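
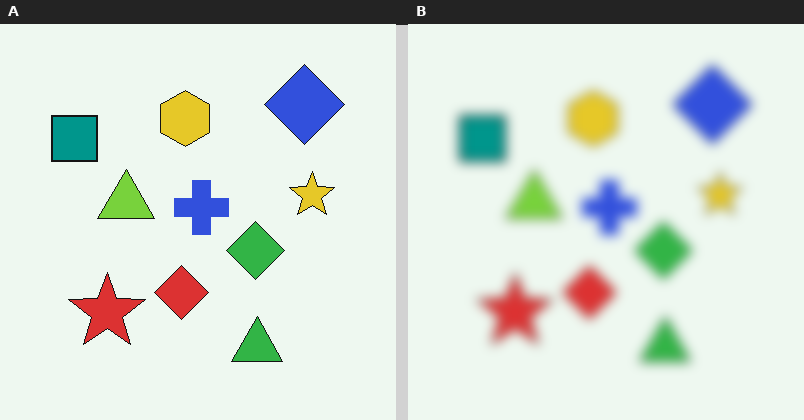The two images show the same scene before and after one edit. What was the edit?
The transformation is: strongly gaussian-blurred.

Shape edges and outlines are uniformly softened across the whole image.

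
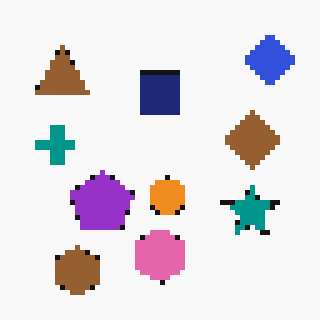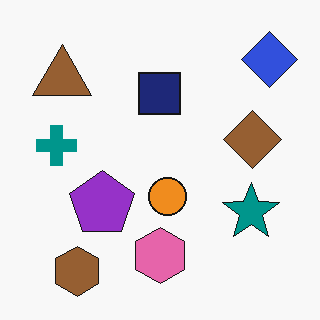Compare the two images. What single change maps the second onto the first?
The first image is the second lightly pixelated (a mild mosaic effect).

Shapes are reduced to large square blocks; fine edges and outlines are lost — a downscale-then-upscale (mosaic) effect.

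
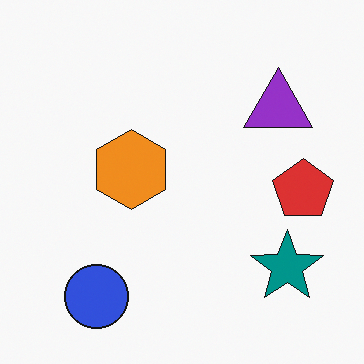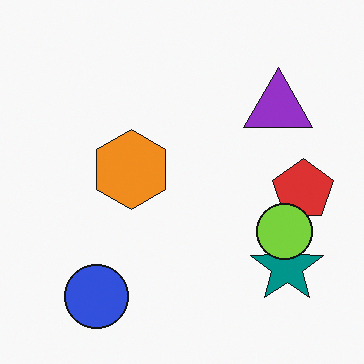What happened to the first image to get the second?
This is the original image overlaid with an additional lime circle.

A lime circle appears in the second image that is absent from the first.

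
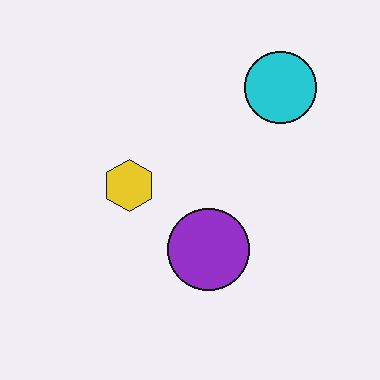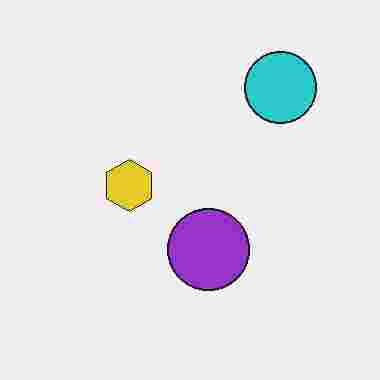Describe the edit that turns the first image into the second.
The transformation is: degraded with heavy JPEG compression.

Blocky 8×8 compression artifacts appear around shape edges and the flat background shows ringing — characteristic JPEG degradation.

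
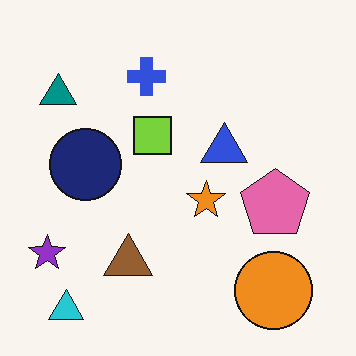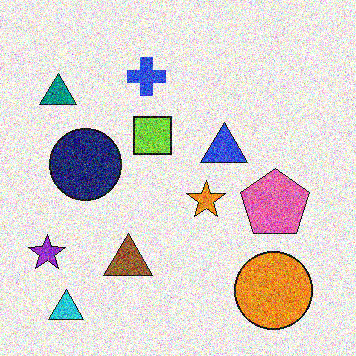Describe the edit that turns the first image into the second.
The transformation is: degraded with strong gaussian noise.

Random speckle covers the whole image, including the flat background.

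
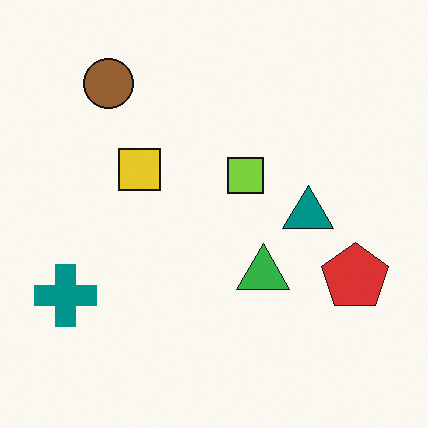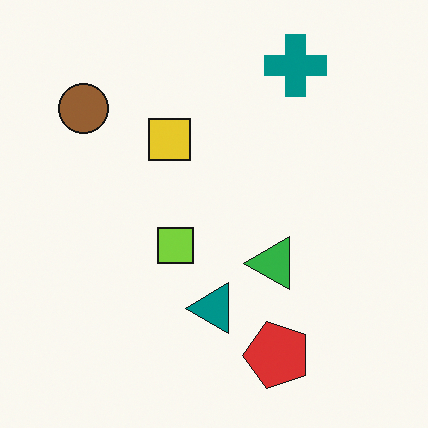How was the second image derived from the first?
The second image is the first transposed (reflected across the top-left ↔ bottom-right diagonal).

Shapes have swapped their row and column positions — what was in the top-right is now in the bottom-left — a diagonal reflection.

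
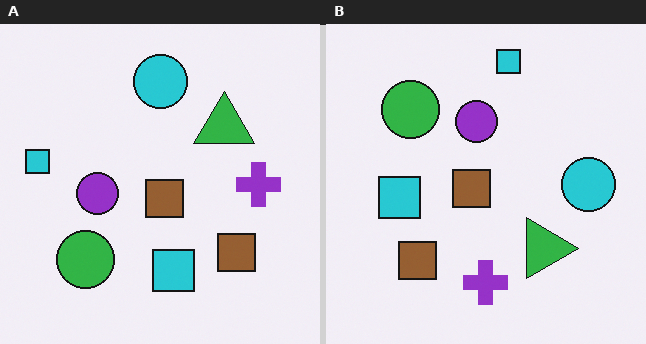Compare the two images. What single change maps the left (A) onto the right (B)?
It was rotated 90° clockwise.

The green circle sits in the bottom-left of the left (A) image and the top-left of the right (B) — consistent with a whole-image 90° clockwise rotation.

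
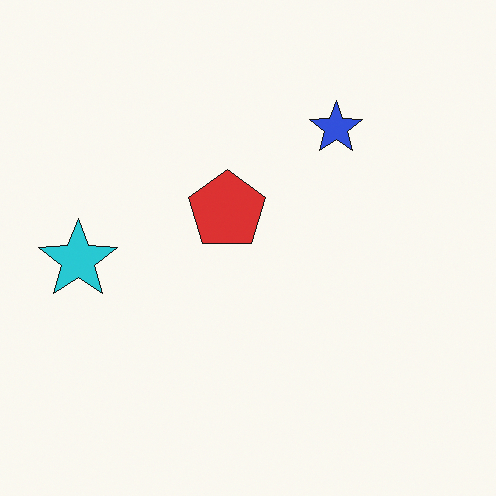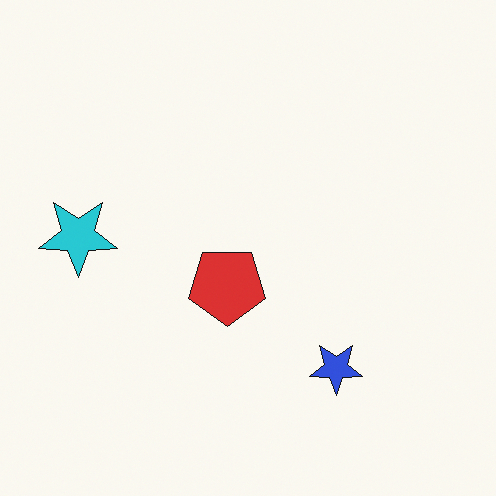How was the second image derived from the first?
The image was flipped vertically (top ↔ bottom).

The blue star is in the top-right of the first image and the bottom-right of the second — shapes on opposite sides of the horizontal midline have swapped in a mirror flip.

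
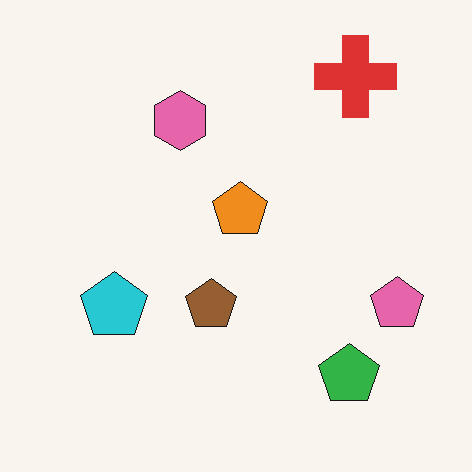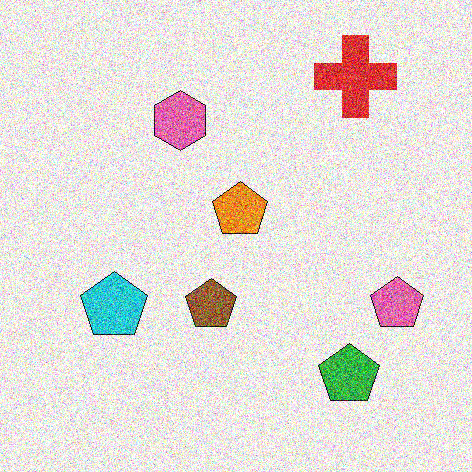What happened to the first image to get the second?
Degraded with strong gaussian noise.

Random speckle covers the whole image, including the flat background.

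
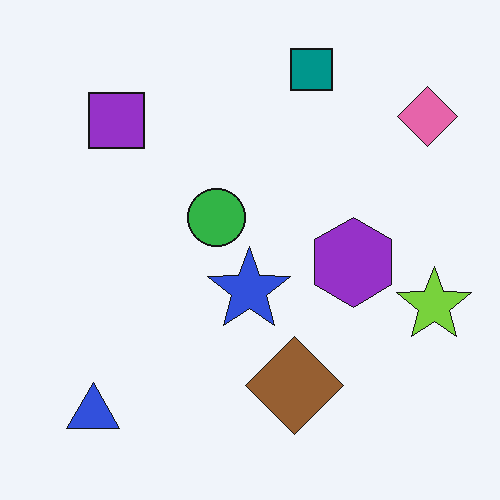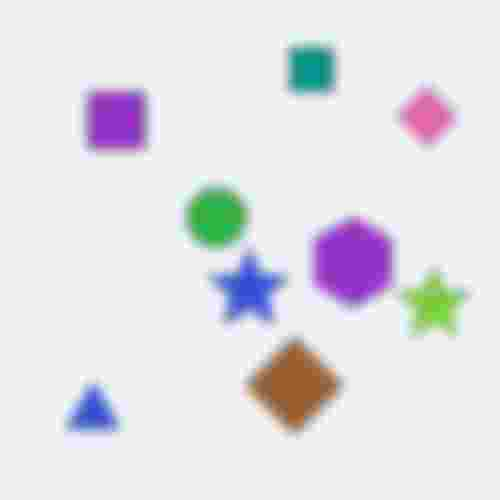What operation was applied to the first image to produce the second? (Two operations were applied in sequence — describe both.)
It was heavily blurred, then degraded with heavy JPEG compression.

Shape edges and outlines are uniformly softened across the whole image. Blocky 8×8 compression artifacts appear around shape edges and the flat background shows ringing — characteristic JPEG degradation.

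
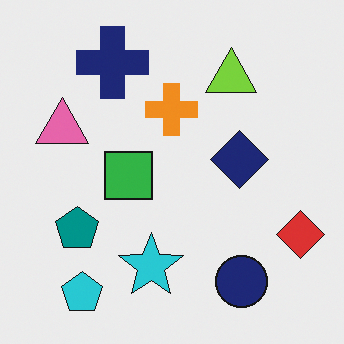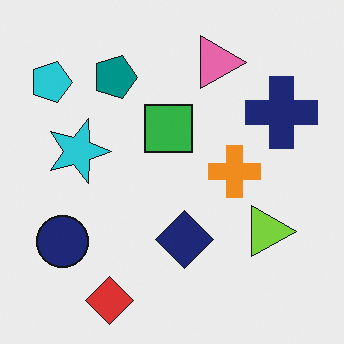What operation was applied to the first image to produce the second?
The second image is the first rotated 90° clockwise.

The cyan pentagon sits in the bottom-left of the first image and the top-left of the second — consistent with a whole-image 90° clockwise rotation.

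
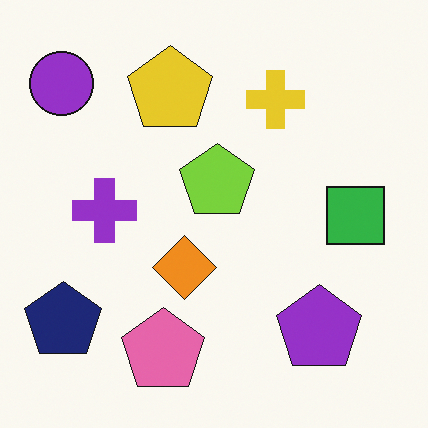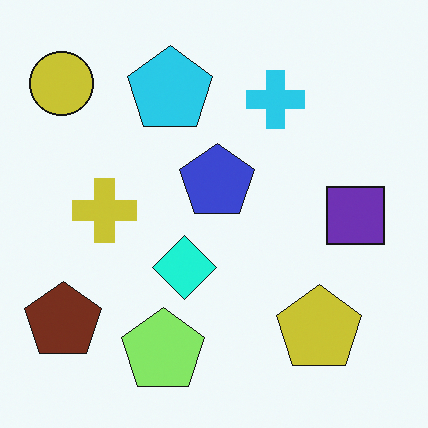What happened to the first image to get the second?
It was hue-shifted by a moderate amount.

Every shape's color has rotated by the same amount around the hue wheel — a uniform hue shift.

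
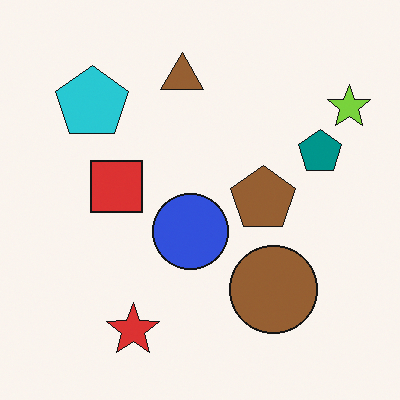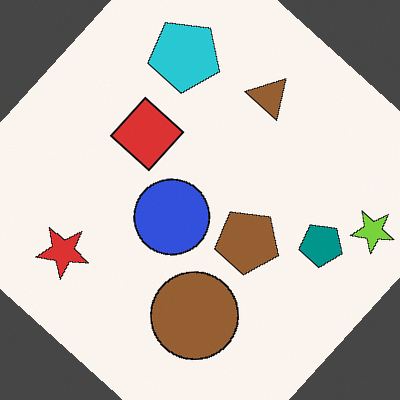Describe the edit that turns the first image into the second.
The transformation is: rotated clockwise by a large amount — several tens of degrees.

Every shape is tilted by the same angle and the image corners show triangular fill wedges — a whole-image rotation by a non-right angle.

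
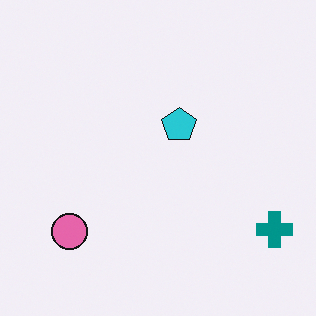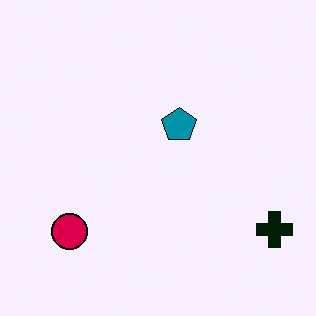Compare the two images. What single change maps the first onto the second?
It was given much higher contrast.

Tones are pushed away from mid-grey across the whole image — a global contrast change.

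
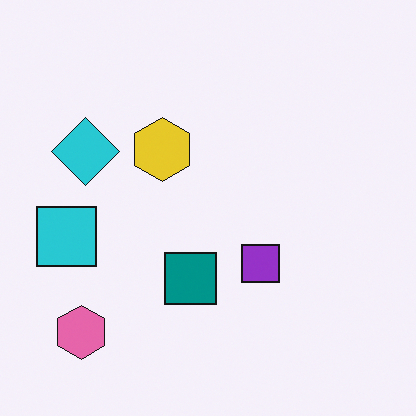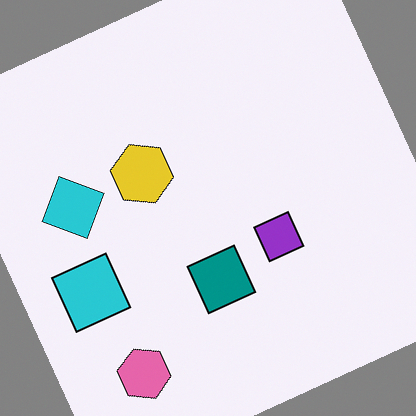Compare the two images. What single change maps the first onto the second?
This is the original image rotated counter-clockwise by a moderate amount.

Every shape is tilted by the same angle and the image corners show triangular fill wedges — a whole-image rotation by a non-right angle.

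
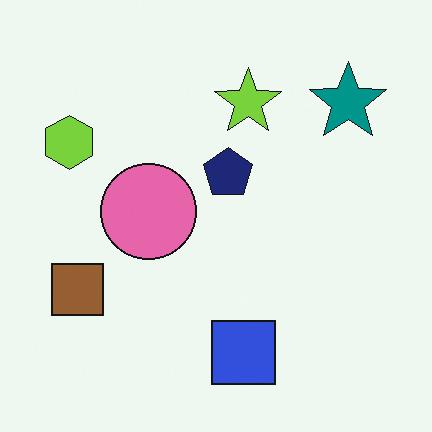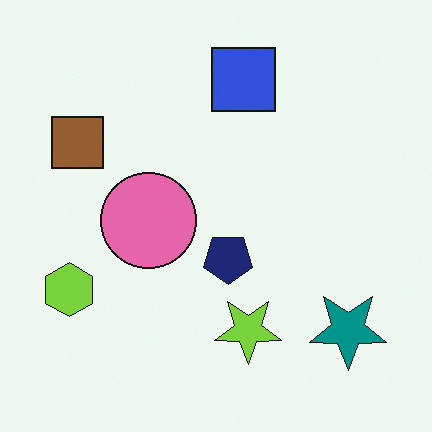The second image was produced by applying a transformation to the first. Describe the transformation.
Flipped vertically (top ↔ bottom).

The blue square is in the bottom of the first image and the top of the second — shapes on opposite sides of the horizontal midline have swapped in a mirror flip.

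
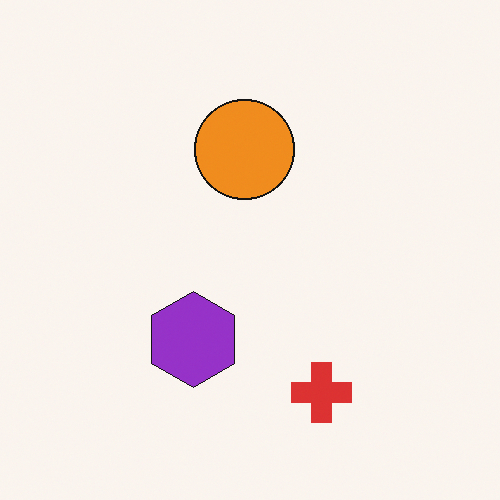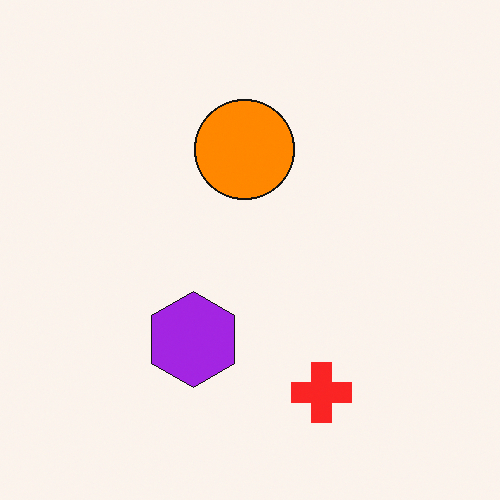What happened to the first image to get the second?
The second image is the first slightly oversaturated.

All colors are more vivid — a global saturation change.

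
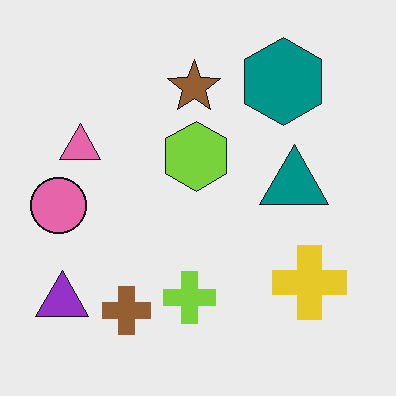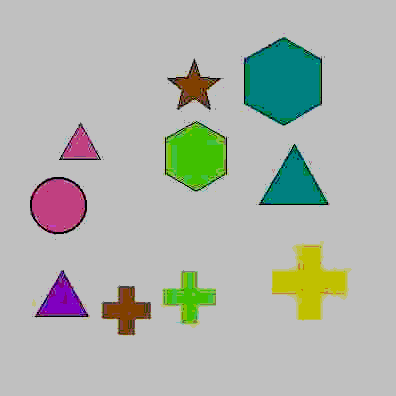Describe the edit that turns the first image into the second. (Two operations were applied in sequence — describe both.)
The second image is the first degraded with heavy JPEG compression, then aggressively posterized.

Blocky 8×8 compression artifacts appear around shape edges and the flat background shows ringing — characteristic JPEG degradation. Each flat color has snapped to a coarser quantized level — most visibly, the near-white background has dropped to a flat grey.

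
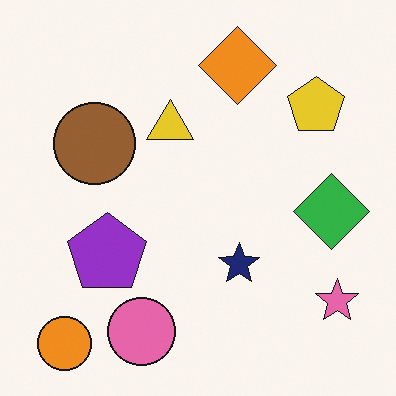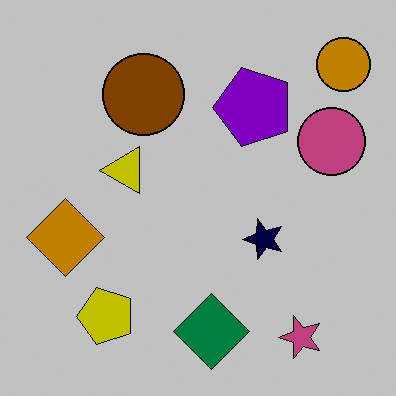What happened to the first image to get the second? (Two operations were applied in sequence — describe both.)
The transformation is: transposed (reflected across the top-left ↔ bottom-right diagonal), then aggressively posterized.

Shapes have swapped their row and column positions — what was in the top-right is now in the bottom-left — a diagonal reflection. Each flat color has snapped to a coarser quantized level — most visibly, the near-white background has dropped to a flat grey.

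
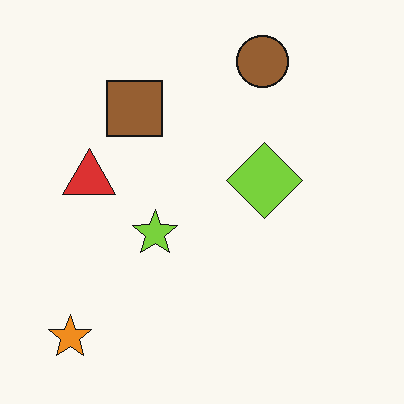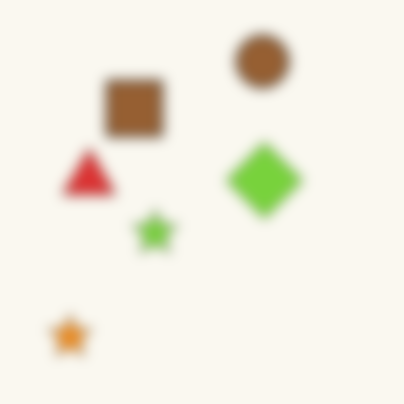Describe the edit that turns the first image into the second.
Strongly gaussian-blurred.

Shape edges and outlines are uniformly softened across the whole image.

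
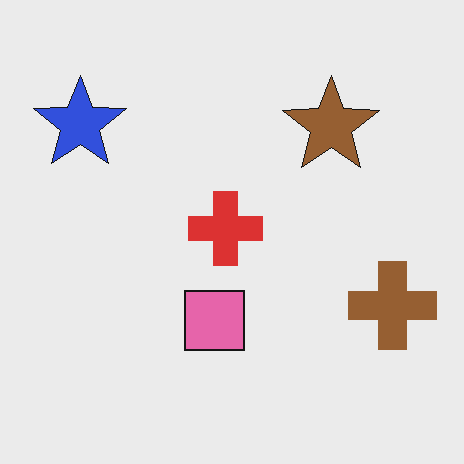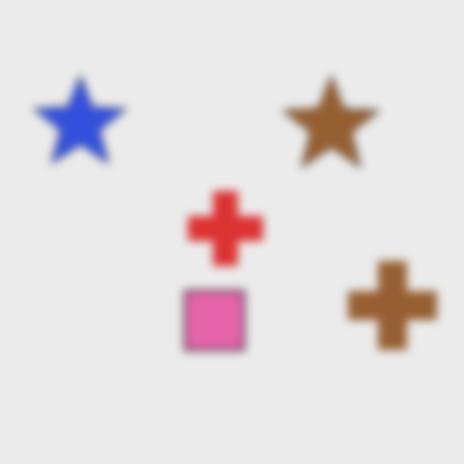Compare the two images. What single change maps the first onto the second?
The transformation is: moderately blurred.

Shape edges and outlines are uniformly softened across the whole image.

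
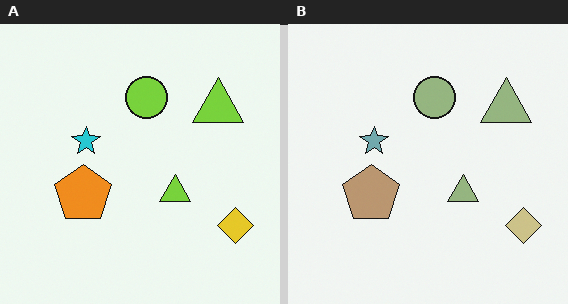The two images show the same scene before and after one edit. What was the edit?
The right (B) image is the left (A) made much more muted (saturation change).

All colors are more muted and greyish — a global saturation change.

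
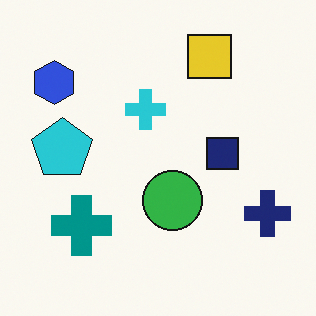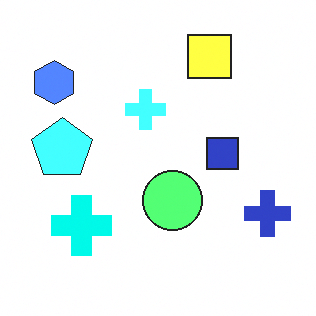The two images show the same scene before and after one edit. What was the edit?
The second image is the first brightened a lot.

Every pixel — background and shapes alike — is uniformly brightened.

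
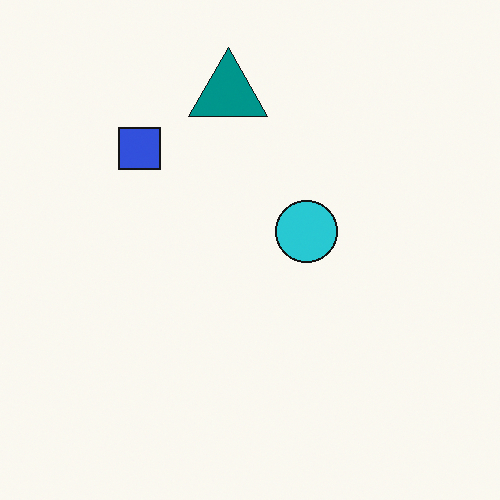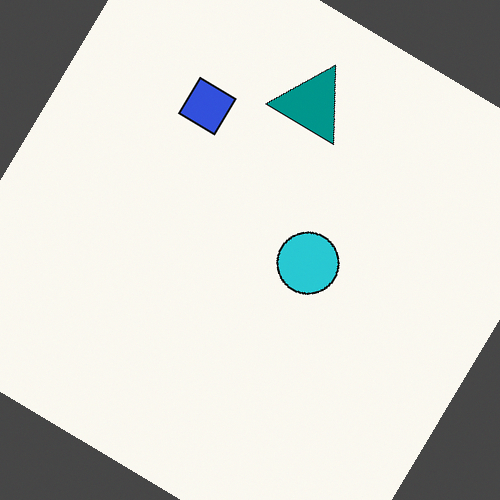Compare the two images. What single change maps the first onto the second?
The image was rotated clockwise by a large amount — several tens of degrees.

Every shape is tilted by the same angle and the image corners show triangular fill wedges — a whole-image rotation by a non-right angle.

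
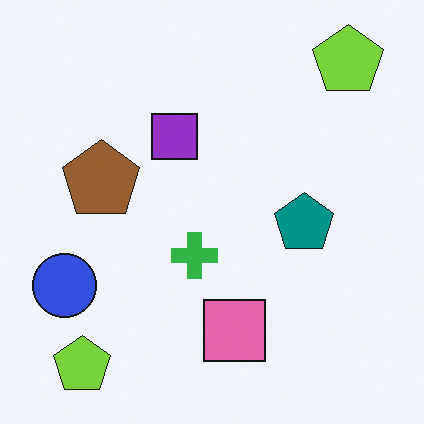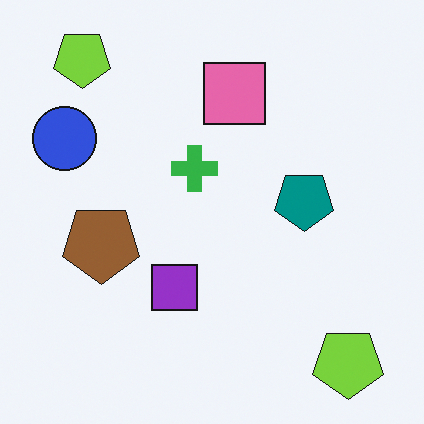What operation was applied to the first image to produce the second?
This is the original image flipped vertically (top ↔ bottom).

The pink square is in the bottom of the first image and the top of the second — shapes on opposite sides of the horizontal midline have swapped in a mirror flip.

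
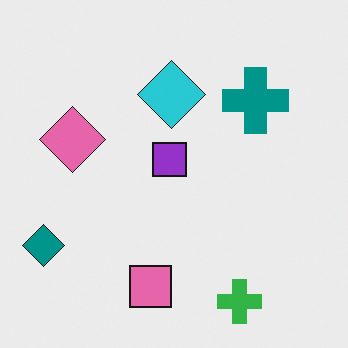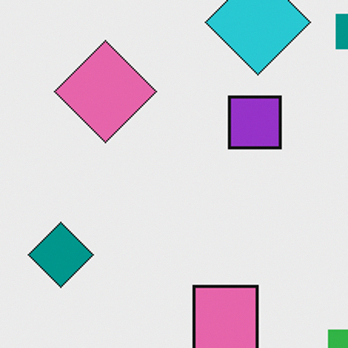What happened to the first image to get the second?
This is the original image cropped slightly and scaled back up.

The visible shapes are larger and the field of view is narrower; shapes near the original edges may be partly or wholly outside the frame — a crop-and-rescale.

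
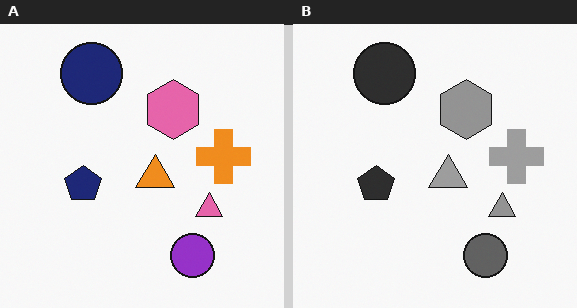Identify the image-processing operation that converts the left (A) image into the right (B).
The right (B) image is the left (A) converted to grayscale.

All color is removed — every shape is now a shade of grey.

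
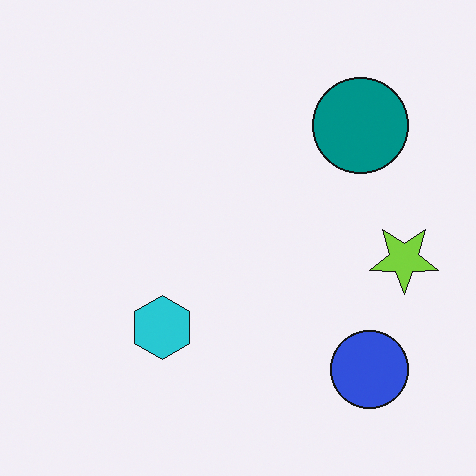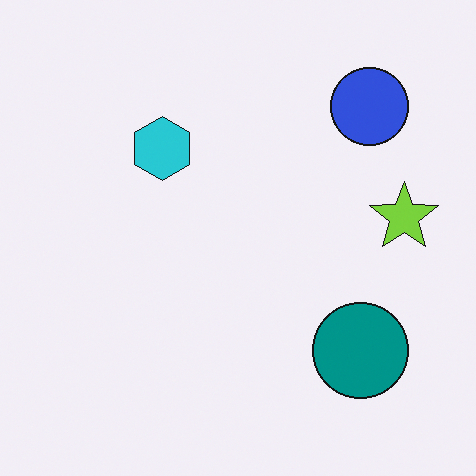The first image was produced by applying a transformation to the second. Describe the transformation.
The image was flipped vertically (top ↔ bottom).

The blue circle is in the top-right of the second image and the bottom-right of the first — shapes on opposite sides of the horizontal midline have swapped in a mirror flip.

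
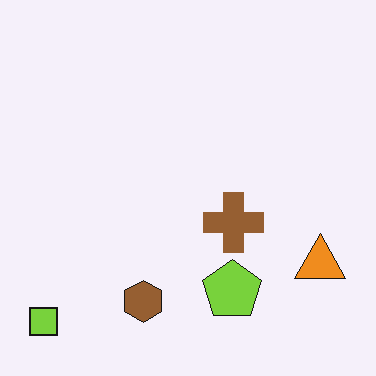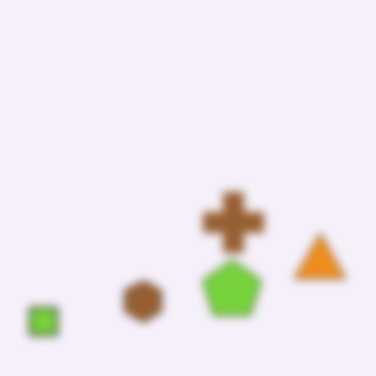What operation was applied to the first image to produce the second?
It was noticeably gaussian-blurred.

Shape edges and outlines are uniformly softened across the whole image.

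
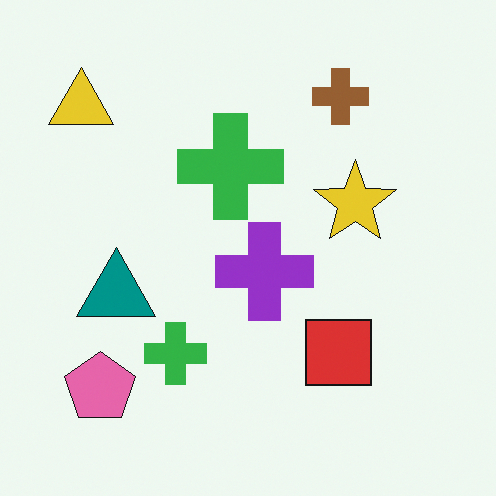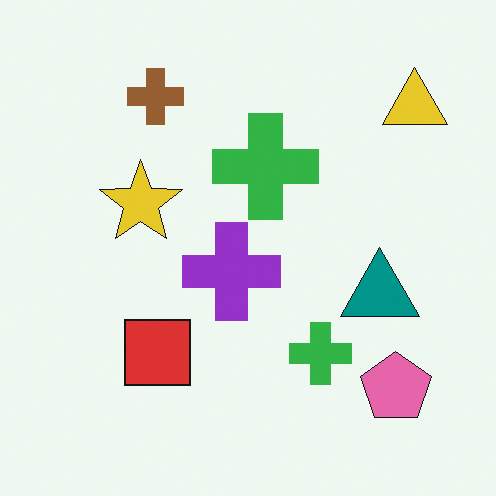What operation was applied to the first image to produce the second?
The image was flipped horizontally (left ↔ right).

The yellow triangle is in the top-left of the first image and the top-right of the second — shapes on opposite sides of the vertical midline have swapped in a mirror flip.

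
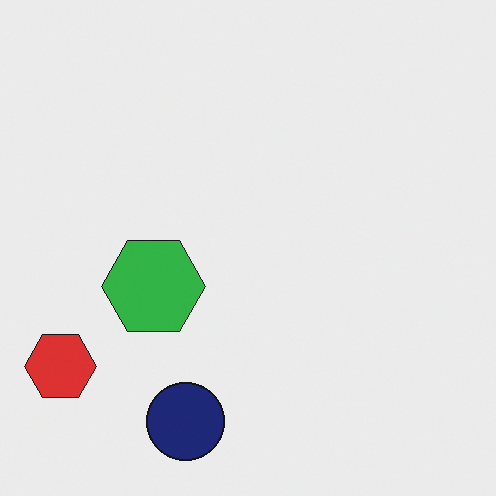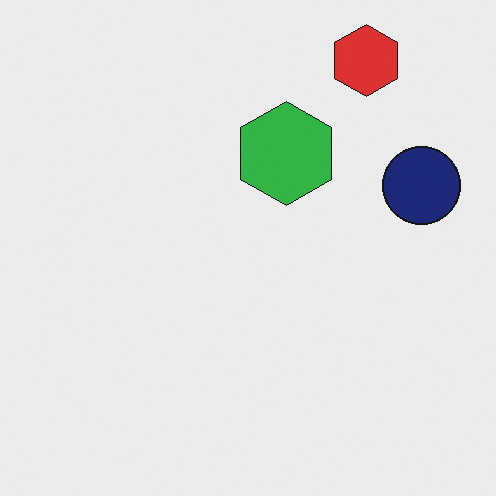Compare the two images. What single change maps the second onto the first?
This is the original image transposed (reflected across the top-left ↔ bottom-right diagonal).

Shapes have swapped their row and column positions — what was in the top-right is now in the bottom-left — a diagonal reflection.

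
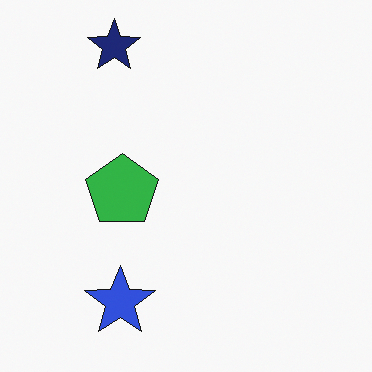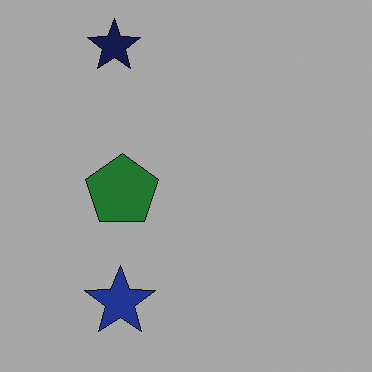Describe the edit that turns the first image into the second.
The transformation is: substantially darkened.

Every pixel — background and shapes alike — is uniformly darkened.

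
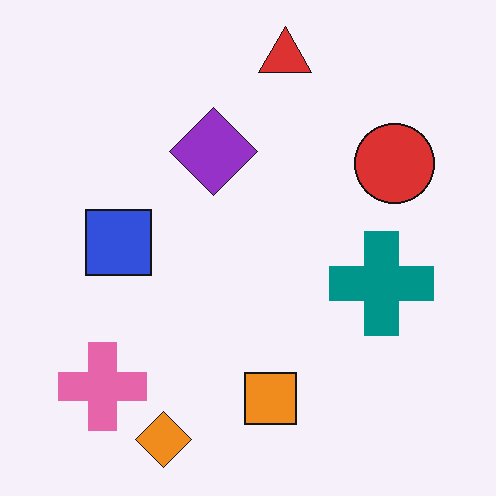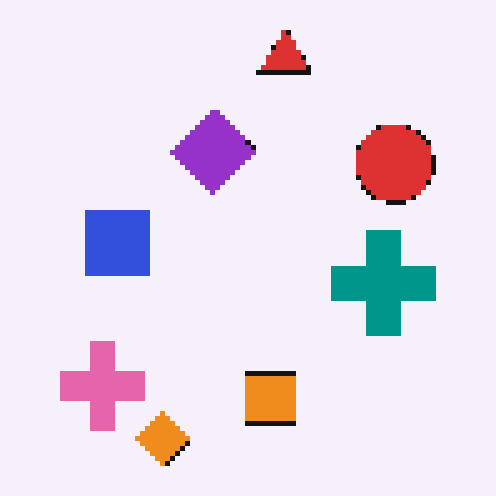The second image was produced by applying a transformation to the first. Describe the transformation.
The transformation is: lightly pixelated (a mild mosaic effect).

Shapes are reduced to large square blocks; fine edges and outlines are lost — a downscale-then-upscale (mosaic) effect.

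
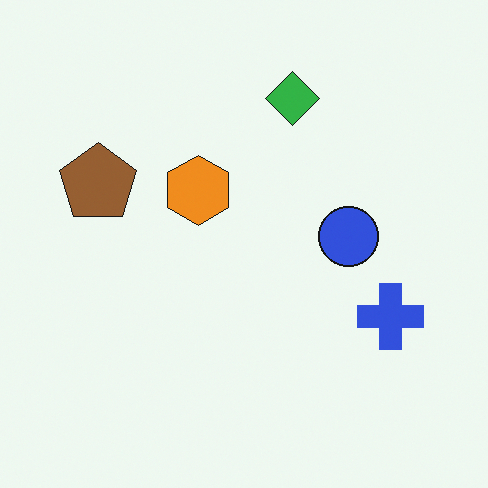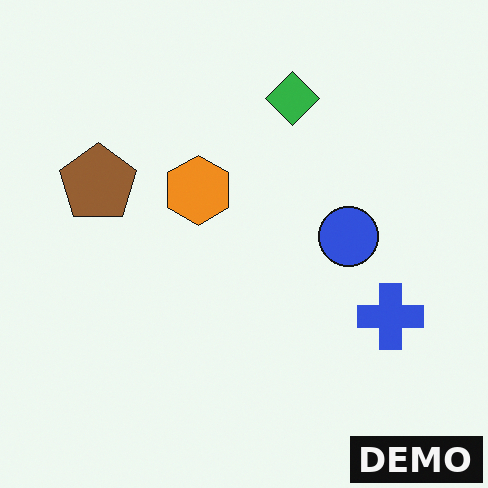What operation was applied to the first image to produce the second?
It was watermarked with the text "DEMO" in the lower-right corner.

A dark label reading "DEMO" appears in the lower-right corner.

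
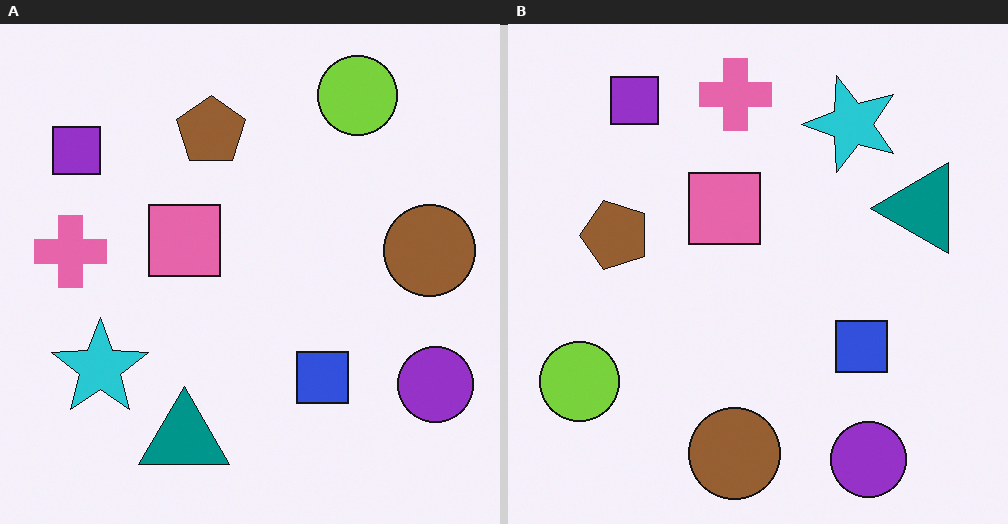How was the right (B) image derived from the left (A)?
This is the original image transposed (reflected across the top-left ↔ bottom-right diagonal).

Shapes have swapped their row and column positions — what was in the top-right is now in the bottom-left — a diagonal reflection.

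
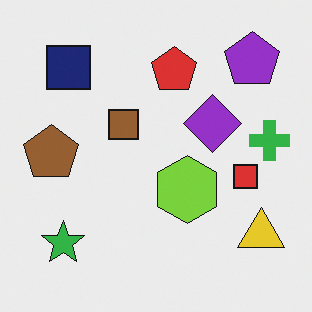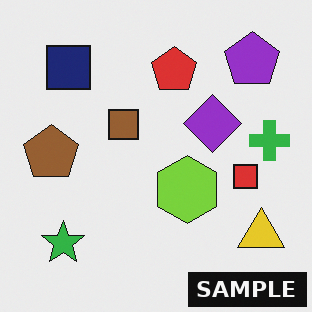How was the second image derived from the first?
The image was watermarked with the text "SAMPLE" in the lower-right corner.

A dark label reading "SAMPLE" appears in the lower-right corner.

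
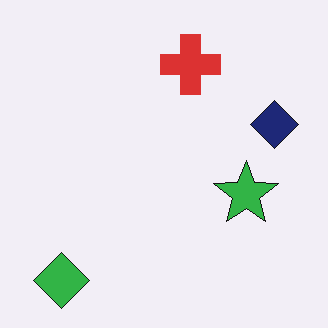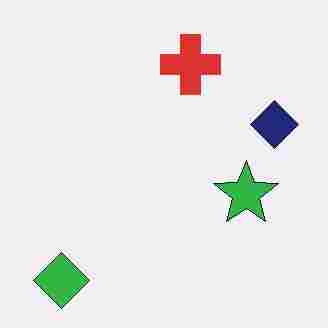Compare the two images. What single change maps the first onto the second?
This is the original image degraded with heavy JPEG compression.

Blocky 8×8 compression artifacts appear around shape edges and the flat background shows ringing — characteristic JPEG degradation.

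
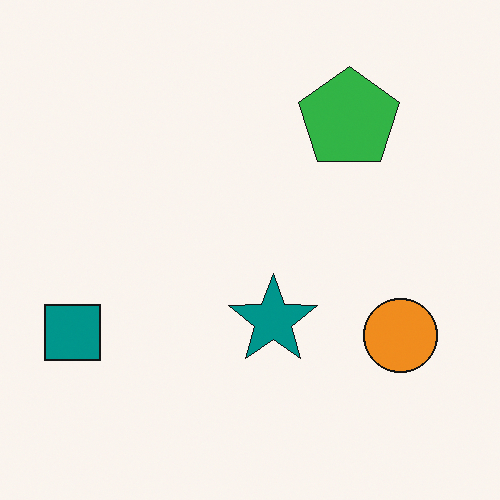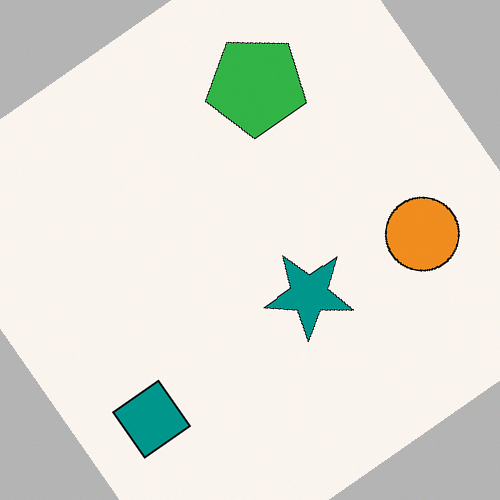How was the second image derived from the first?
This is the original image rotated counter-clockwise by a large amount — several tens of degrees.

Every shape is tilted by the same angle and the image corners show triangular fill wedges — a whole-image rotation by a non-right angle.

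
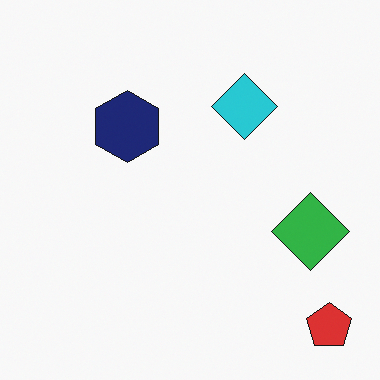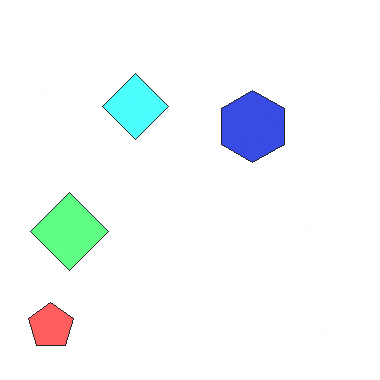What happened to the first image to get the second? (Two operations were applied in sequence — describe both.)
The transformation is: noticeably brightened, then flipped horizontally (left ↔ right).

Every pixel — background and shapes alike — is uniformly brightened. The red pentagon is in the bottom-right of the first image and the bottom-left of the second — shapes on opposite sides of the vertical midline have swapped in a mirror flip.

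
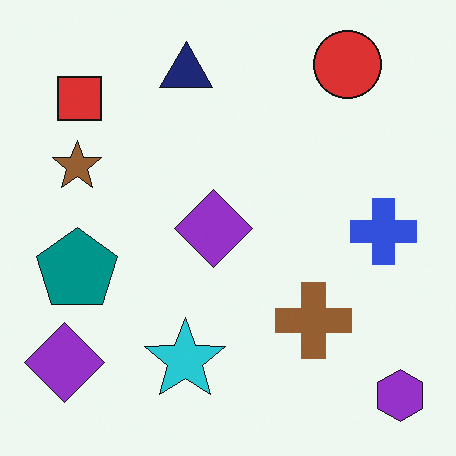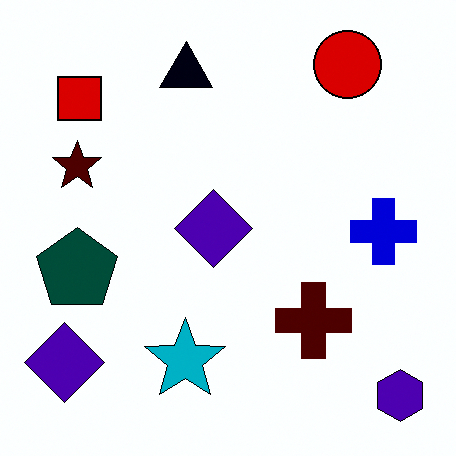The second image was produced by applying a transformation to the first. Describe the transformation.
It was given much higher contrast.

Tones are pushed away from mid-grey across the whole image — a global contrast change.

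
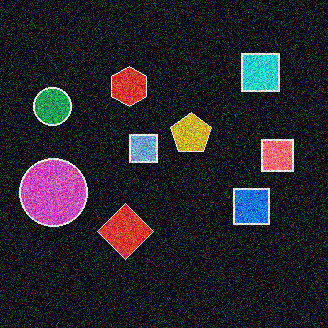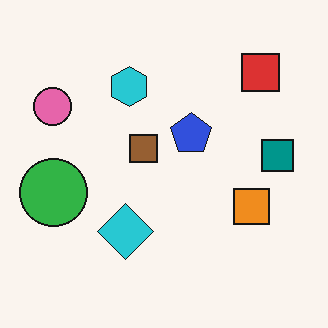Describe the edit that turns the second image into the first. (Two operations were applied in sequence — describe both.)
The first image is the second degraded with a thick layer of grain, then color-inverted (negative).

Random speckle covers the whole image, including the flat background. The light background has become dark and every shape's color is its complement — a photographic negative.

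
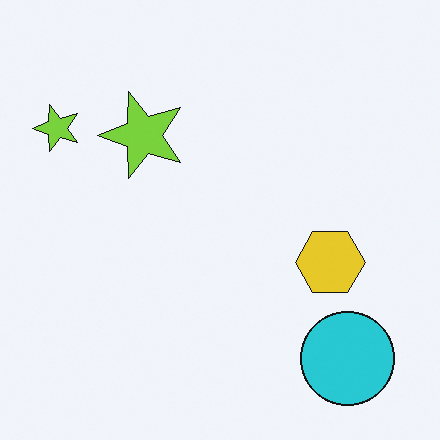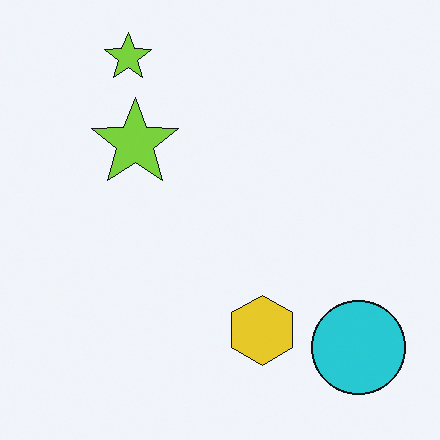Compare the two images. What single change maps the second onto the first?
It was transposed (reflected across the top-left ↔ bottom-right diagonal).

Shapes have swapped their row and column positions — what was in the top-right is now in the bottom-left — a diagonal reflection.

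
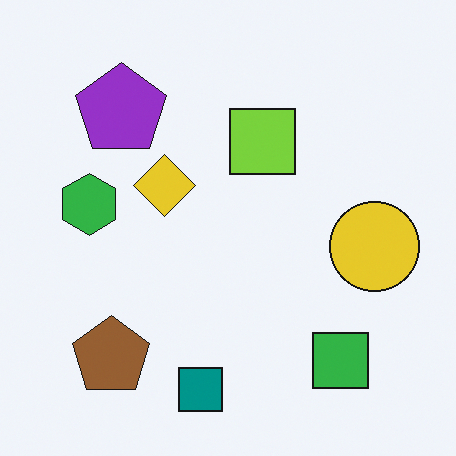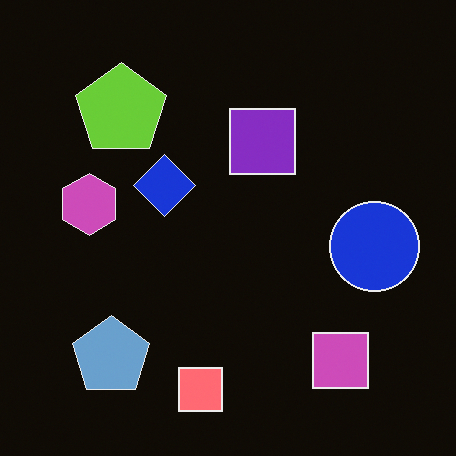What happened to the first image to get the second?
The image was color-inverted (negative).

The light background has become dark and every shape's color is its complement — a photographic negative.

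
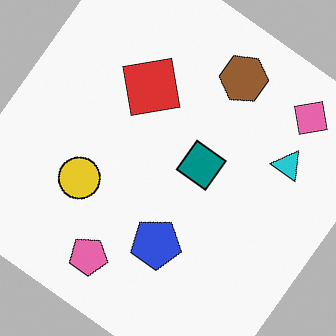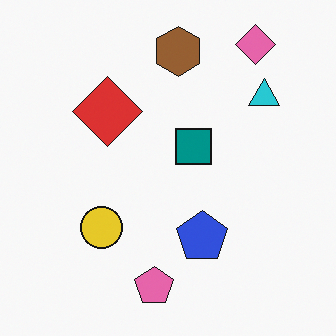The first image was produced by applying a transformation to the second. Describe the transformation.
The transformation is: rotated clockwise by a large amount — several tens of degrees.

Every shape is tilted by the same angle and the image corners show triangular fill wedges — a whole-image rotation by a non-right angle.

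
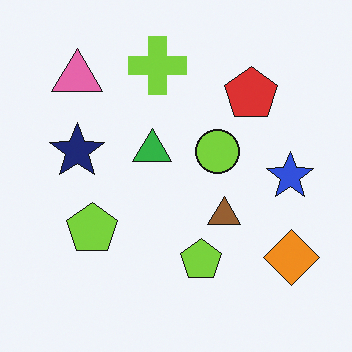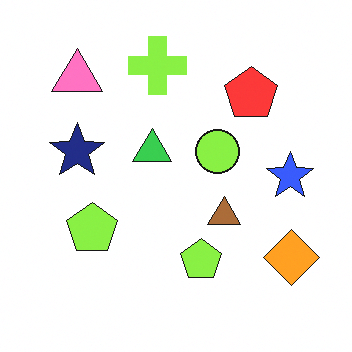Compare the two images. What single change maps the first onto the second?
Slightly brightened.

Every pixel — background and shapes alike — is uniformly brightened.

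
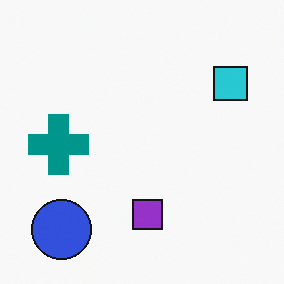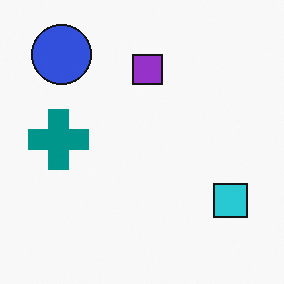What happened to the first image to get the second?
The second image is the first flipped vertically (top ↔ bottom).

The blue circle is in the bottom-left of the first image and the top-left of the second — shapes on opposite sides of the horizontal midline have swapped in a mirror flip.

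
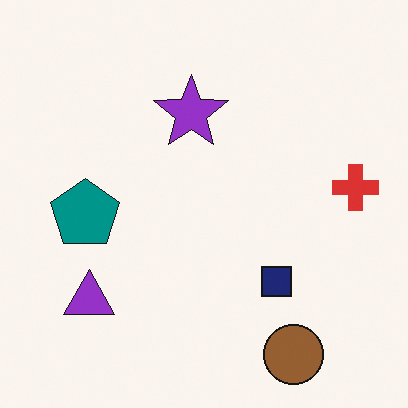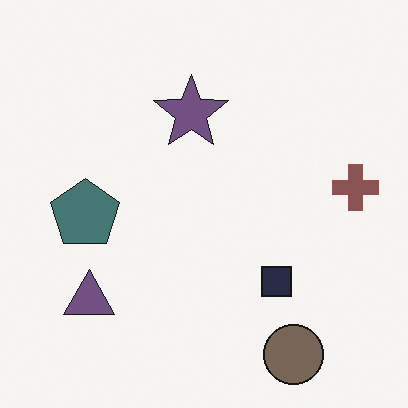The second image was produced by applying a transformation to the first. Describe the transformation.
The second image is the first heavily desaturated.

All colors are more muted and greyish — a global saturation change.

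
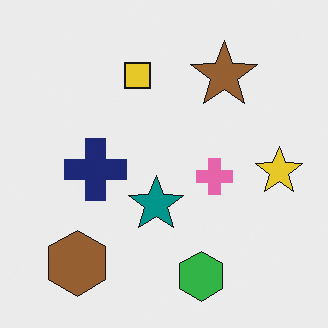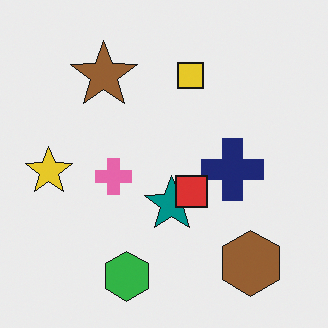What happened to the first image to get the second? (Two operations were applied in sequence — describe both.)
It was flipped horizontally (left ↔ right), then overlaid with an additional red square.

The yellow star is in the right of the first image and the left of the second — shapes on opposite sides of the vertical midline have swapped in a mirror flip. A red square appears in the second image that is absent from the first.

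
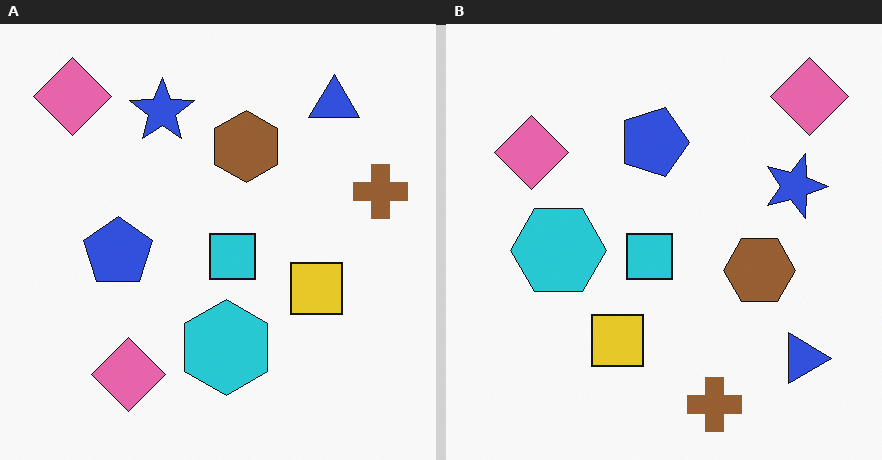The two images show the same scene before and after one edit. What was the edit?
The image was rotated 90° clockwise.

The blue triangle sits in the top-right of the left (A) image and the bottom-right of the right (B) — consistent with a whole-image 90° clockwise rotation.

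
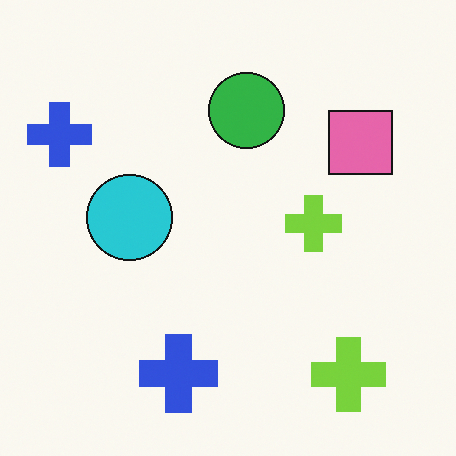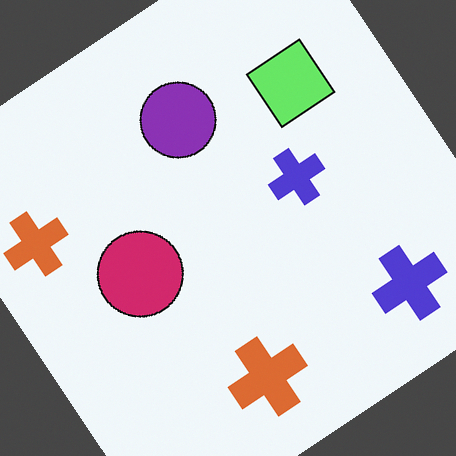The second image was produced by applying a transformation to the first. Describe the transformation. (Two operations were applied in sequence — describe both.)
It was hue-shifted noticeably, then rotated counter-clockwise by a large amount — several tens of degrees.

Every shape's color has rotated by the same amount around the hue wheel — a uniform hue shift. Every shape is tilted by the same angle and the image corners show triangular fill wedges — a whole-image rotation by a non-right angle.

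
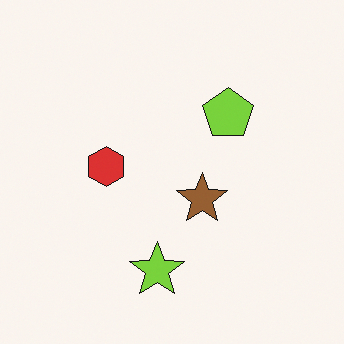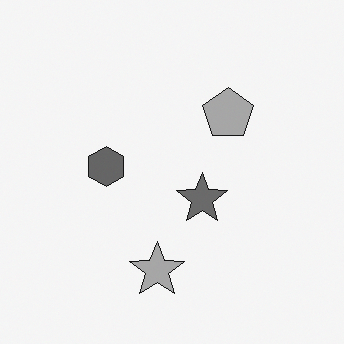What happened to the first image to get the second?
The second image is the first converted to grayscale.

All color is removed — every shape is now a shade of grey.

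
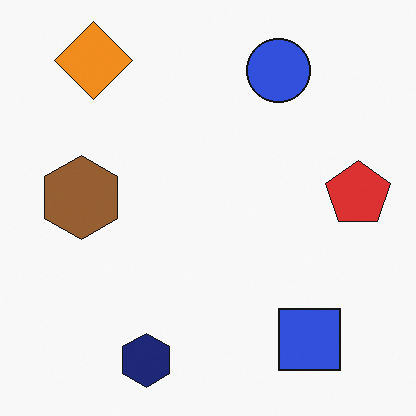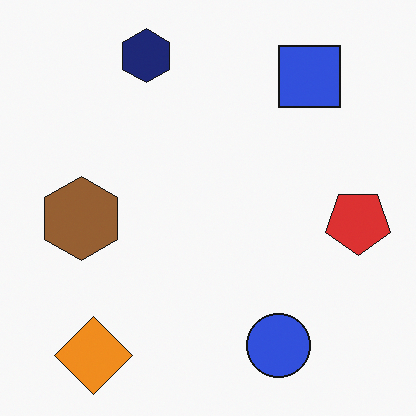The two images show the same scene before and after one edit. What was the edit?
It was flipped vertically (top ↔ bottom).

The navy hexagon is in the bottom of the first image and the top of the second — shapes on opposite sides of the horizontal midline have swapped in a mirror flip.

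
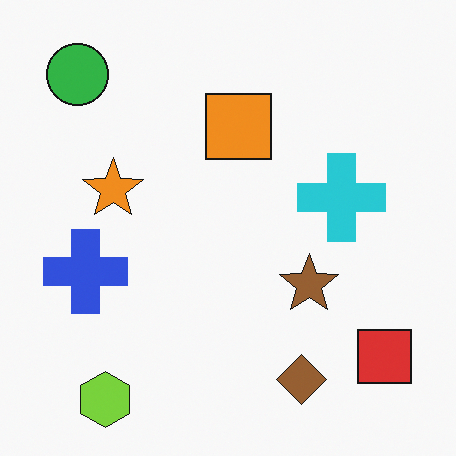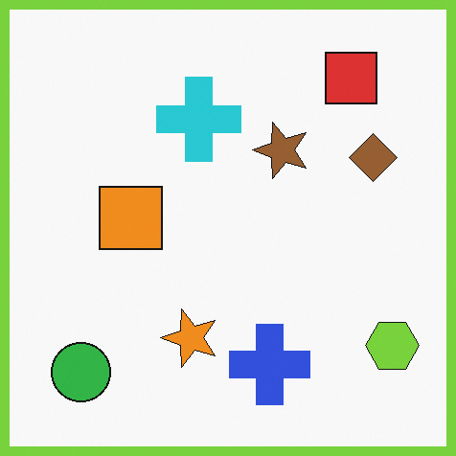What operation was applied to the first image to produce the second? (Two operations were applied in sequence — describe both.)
The image was rotated 90° counter-clockwise, then framed with a lime border.

The green circle sits in the top-left of the first image and the bottom-left of the second — consistent with a whole-image 90° counter-clockwise rotation. A solid lime frame runs around the edge of the second image, with the content slightly shrunk inside it.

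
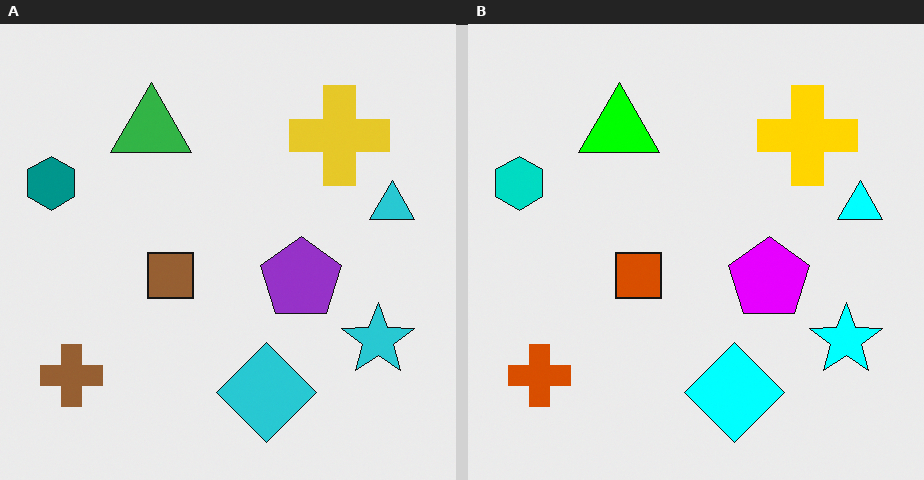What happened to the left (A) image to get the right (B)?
This is the original image heavily oversaturated.

All colors are more vivid — a global saturation change.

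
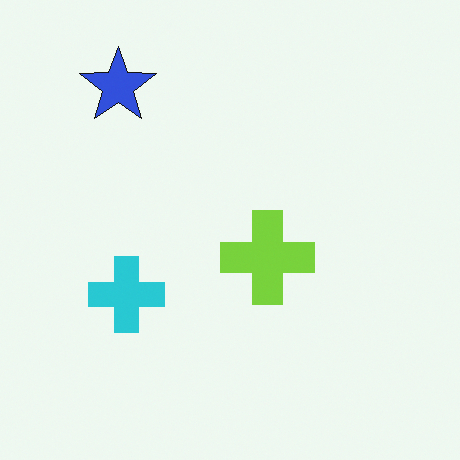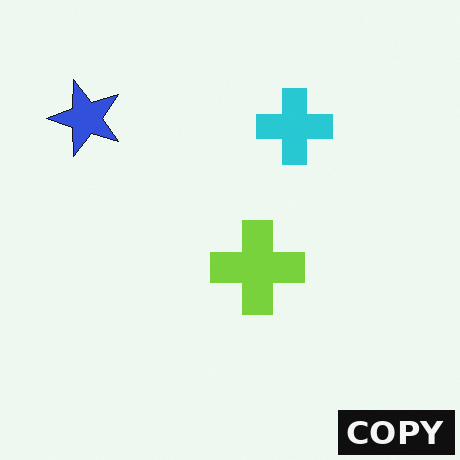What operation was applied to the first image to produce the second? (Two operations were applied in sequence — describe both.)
The transformation is: transposed (reflected across the top-left ↔ bottom-right diagonal), then watermarked with the text "COPY" in the lower-right corner.

Shapes have swapped their row and column positions — what was in the top-right is now in the bottom-left — a diagonal reflection. A dark label reading "COPY" appears in the lower-right corner.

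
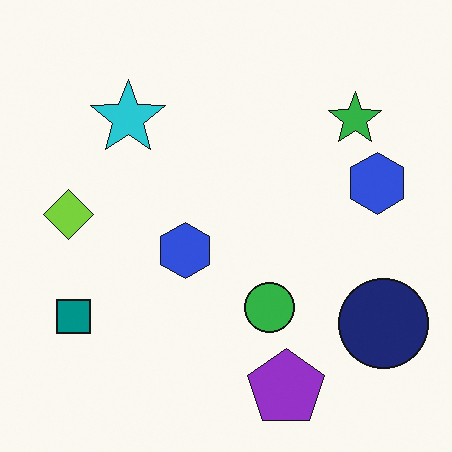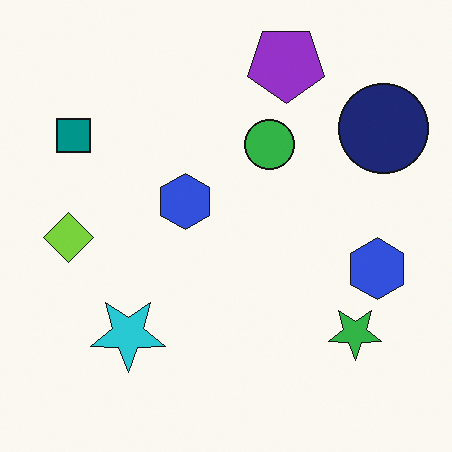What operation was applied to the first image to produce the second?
The transformation is: flipped vertically (top ↔ bottom).

The purple pentagon is in the bottom of the first image and the top of the second — shapes on opposite sides of the horizontal midline have swapped in a mirror flip.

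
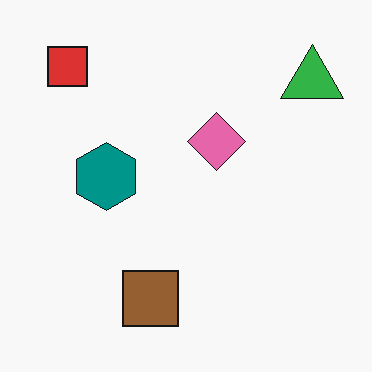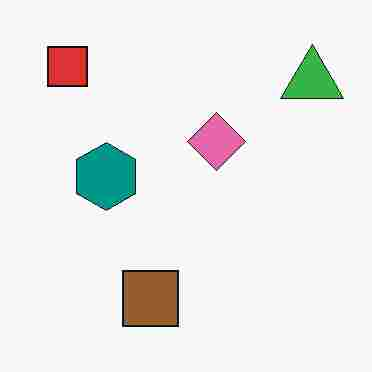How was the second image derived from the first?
The image was degraded with heavy JPEG compression.

Blocky 8×8 compression artifacts appear around shape edges and the flat background shows ringing — characteristic JPEG degradation.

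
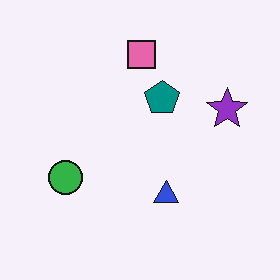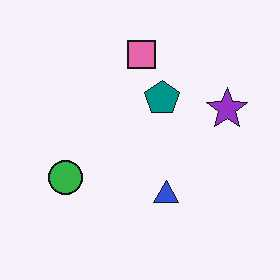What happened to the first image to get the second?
The image was JPEG-compressed with visible artifacts.

Blocky 8×8 compression artifacts appear around shape edges and the flat background shows ringing — characteristic JPEG degradation.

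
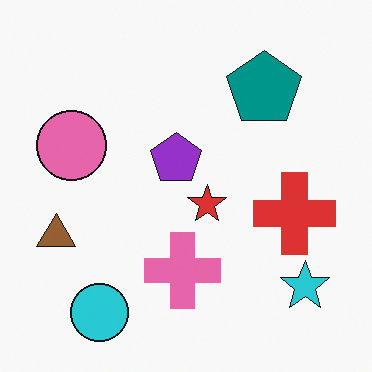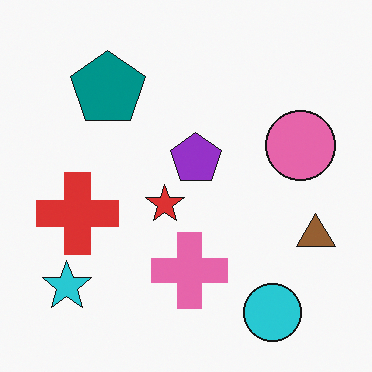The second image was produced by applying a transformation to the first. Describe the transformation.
The second image is the first flipped horizontally (left ↔ right).

The brown triangle is in the left of the first image and the right of the second — shapes on opposite sides of the vertical midline have swapped in a mirror flip.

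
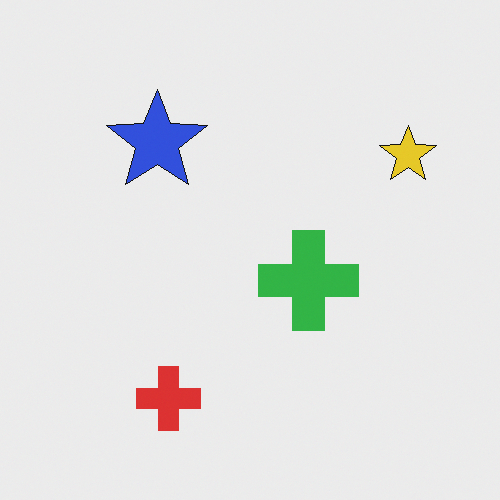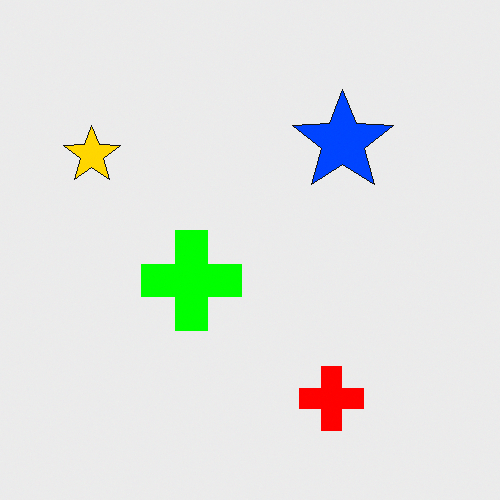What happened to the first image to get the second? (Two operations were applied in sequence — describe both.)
Flipped horizontally (left ↔ right), then made much more vivid (saturation change).

The yellow star is in the top-right of the first image and the top-left of the second — shapes on opposite sides of the vertical midline have swapped in a mirror flip. All colors are more vivid — a global saturation change.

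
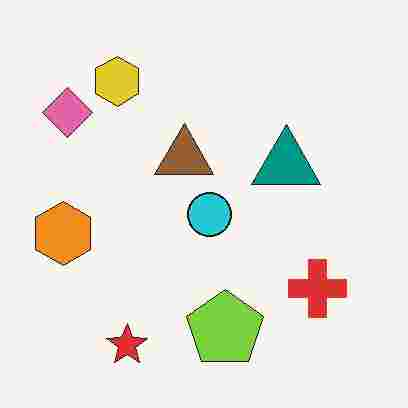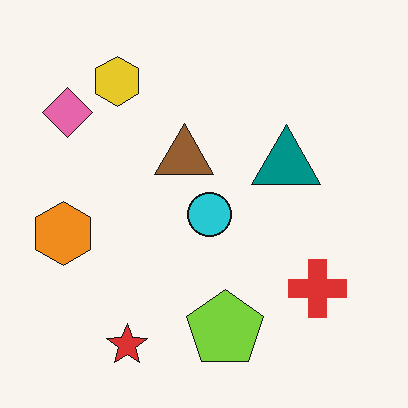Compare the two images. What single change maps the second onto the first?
Degraded with heavy JPEG compression.

Blocky 8×8 compression artifacts appear around shape edges and the flat background shows ringing — characteristic JPEG degradation.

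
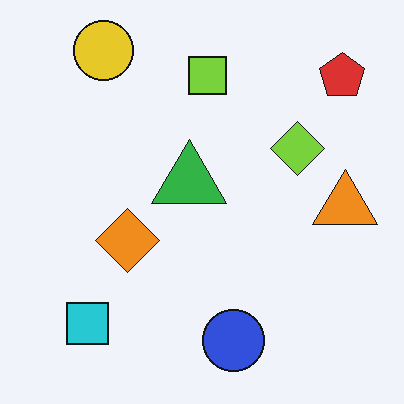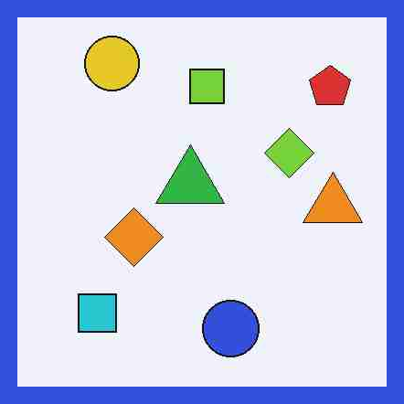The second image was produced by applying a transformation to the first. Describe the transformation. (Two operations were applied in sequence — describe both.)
It was degraded with heavy JPEG compression, then framed with a blue border.

Blocky 8×8 compression artifacts appear around shape edges and the flat background shows ringing — characteristic JPEG degradation. A solid blue frame runs around the edge of the second image, with the content slightly shrunk inside it.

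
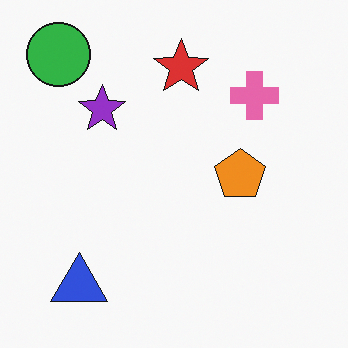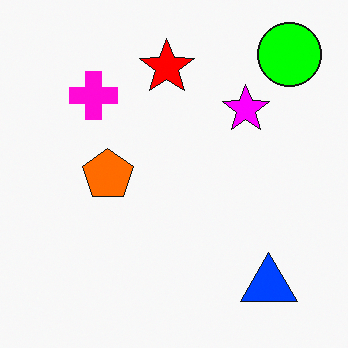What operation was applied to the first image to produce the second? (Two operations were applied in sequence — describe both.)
The image was flipped horizontally (left ↔ right), then heavily oversaturated.

The green circle is in the top-left of the first image and the top-right of the second — shapes on opposite sides of the vertical midline have swapped in a mirror flip. All colors are more vivid — a global saturation change.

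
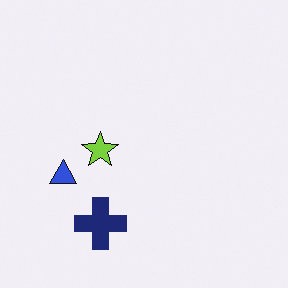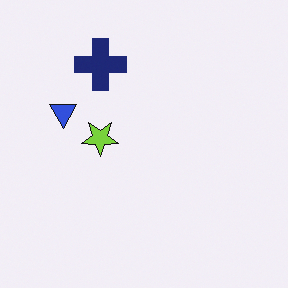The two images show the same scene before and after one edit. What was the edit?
The image was flipped vertically (top ↔ bottom).

The navy cross is in the bottom of the first image and the top of the second — shapes on opposite sides of the horizontal midline have swapped in a mirror flip.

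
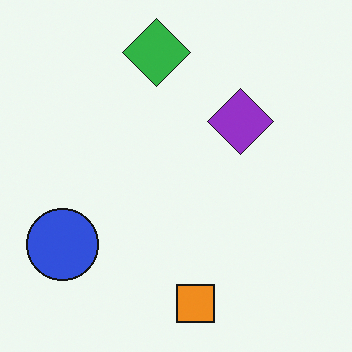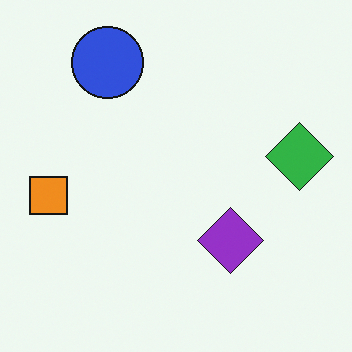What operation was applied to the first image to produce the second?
It was rotated 90° clockwise.

The blue circle sits in the bottom-left of the first image and the top-left of the second — consistent with a whole-image 90° clockwise rotation.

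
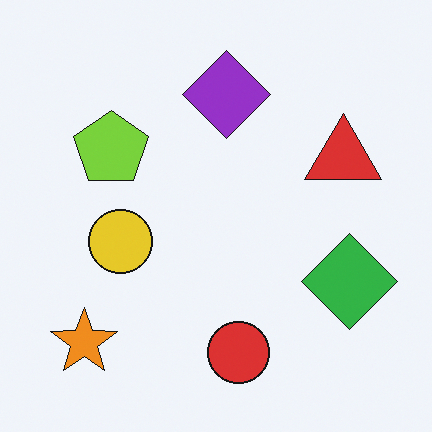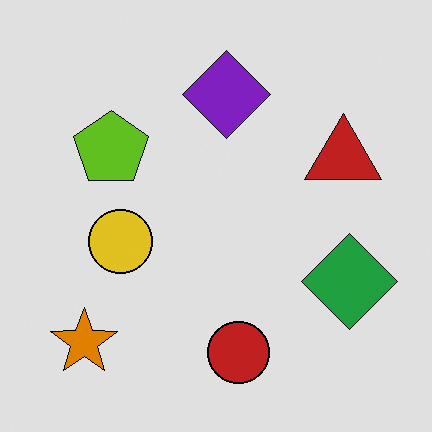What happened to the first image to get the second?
Posterized to a reduced palette.

Each flat color has snapped to a coarser quantized level — most visibly, the near-white background has dropped to a flat grey.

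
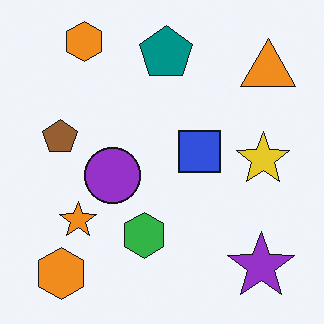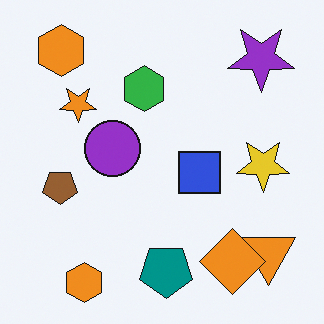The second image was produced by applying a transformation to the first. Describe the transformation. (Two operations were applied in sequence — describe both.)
This is the original image flipped vertically (top ↔ bottom), then overlaid with an additional orange diamond.

The teal pentagon is in the top of the first image and the bottom of the second — shapes on opposite sides of the horizontal midline have swapped in a mirror flip. An orange diamond appears in the second image that is absent from the first.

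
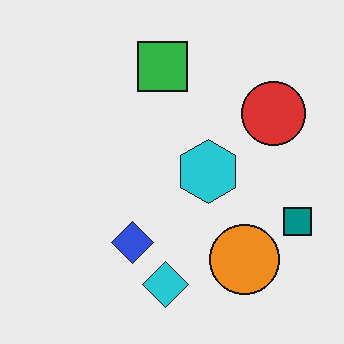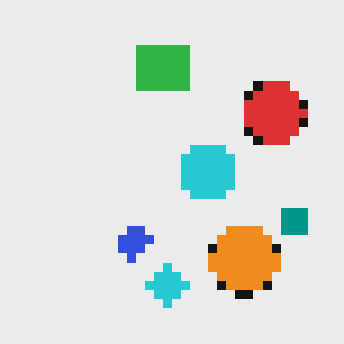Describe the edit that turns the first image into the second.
The image was coarsely pixelated.

Shapes are reduced to large square blocks; fine edges and outlines are lost — a downscale-then-upscale (mosaic) effect.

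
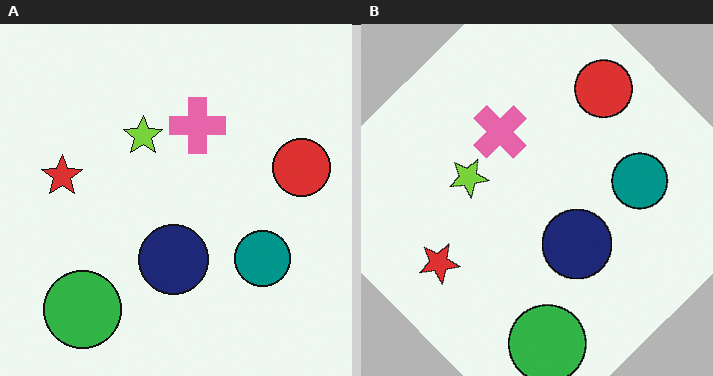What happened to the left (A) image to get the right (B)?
Rotated counter-clockwise by a large amount — several tens of degrees.

Every shape is tilted by the same angle and the image corners show triangular fill wedges — a whole-image rotation by a non-right angle.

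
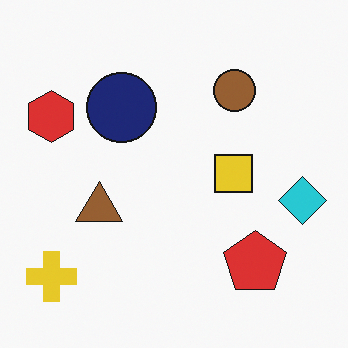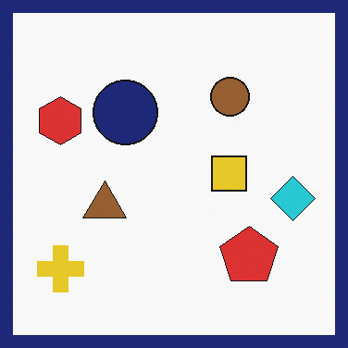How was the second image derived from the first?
This is the original image framed with a navy border.

A solid navy frame runs around the edge of the second image, with the content slightly shrunk inside it.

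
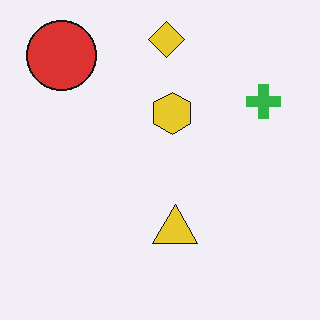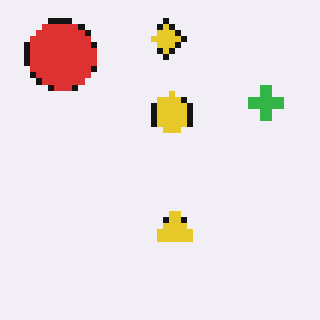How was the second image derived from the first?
It was moderately pixelated.

Shapes are reduced to large square blocks; fine edges and outlines are lost — a downscale-then-upscale (mosaic) effect.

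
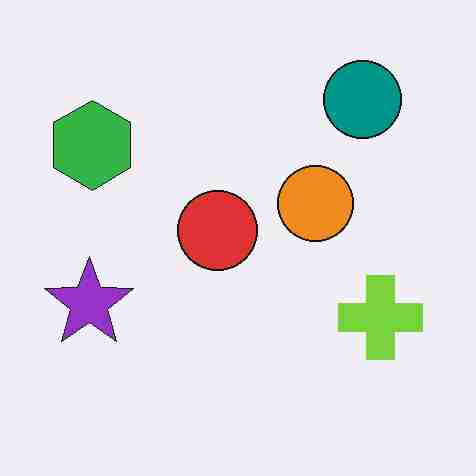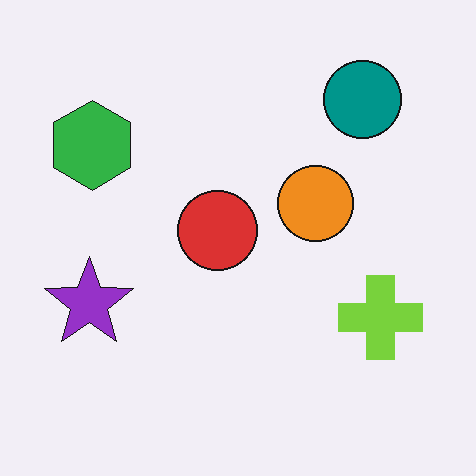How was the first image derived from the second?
The transformation is: degraded with heavy JPEG compression.

Blocky 8×8 compression artifacts appear around shape edges and the flat background shows ringing — characteristic JPEG degradation.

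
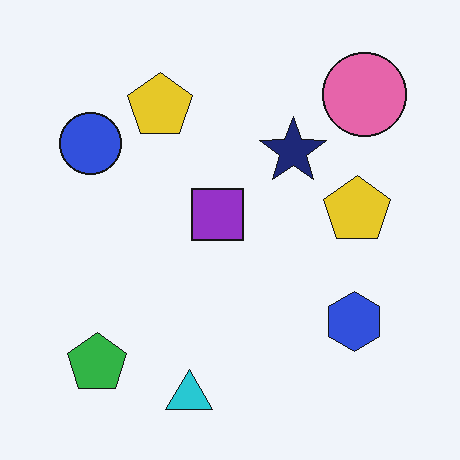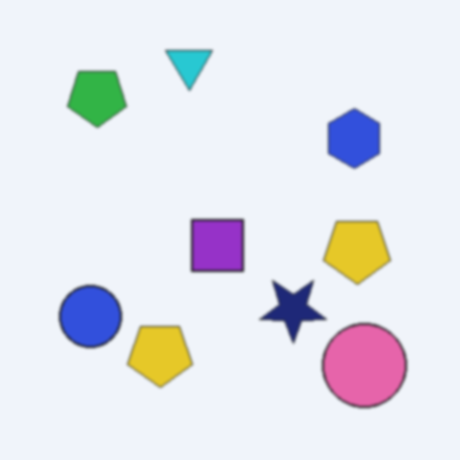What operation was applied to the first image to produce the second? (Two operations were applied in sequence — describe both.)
This is the original image flipped vertically (top ↔ bottom), then given a subtle gaussian blur.

The cyan triangle is in the bottom of the first image and the top of the second — shapes on opposite sides of the horizontal midline have swapped in a mirror flip. Shape edges and outlines are uniformly softened across the whole image.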